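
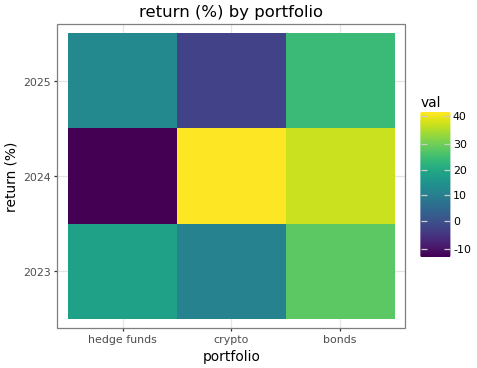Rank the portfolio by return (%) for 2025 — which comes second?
hedge funds

Top 3 for 2025: bonds ≈ 25, hedge funds ≈ 15, crypto ≈ 0.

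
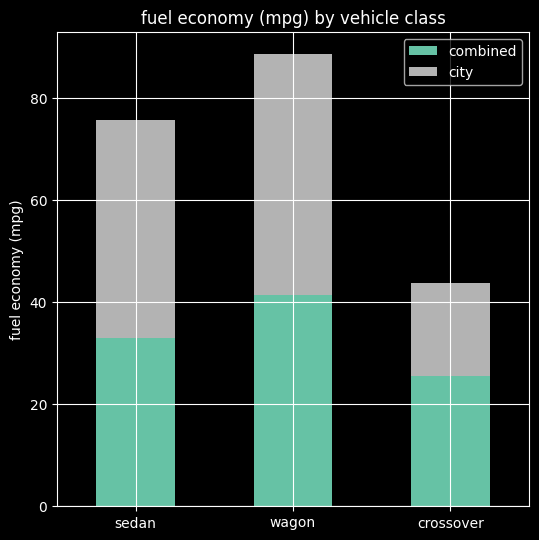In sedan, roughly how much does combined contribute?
combined top ≈ 30, bottom ≈ 0; segment ≈ 30.

≈ 30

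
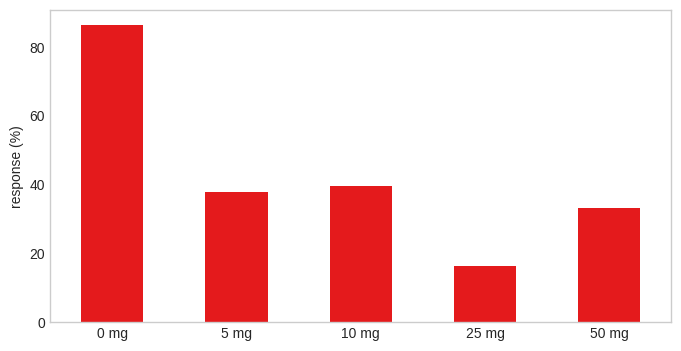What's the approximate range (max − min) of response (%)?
≈ 70

Max 0 mg ≈ 90, min 25 mg ≈ 20; range ≈ 70.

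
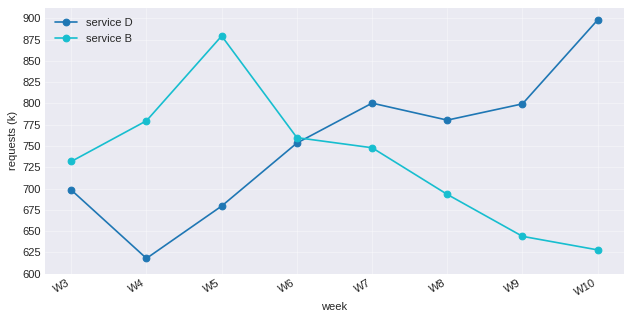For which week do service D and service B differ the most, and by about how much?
W10, ≈ 275 k

W10: service D ≈ 900, service B ≈ 625 → gap ≈ 275. Next-largest (W5) is only ≈ 200.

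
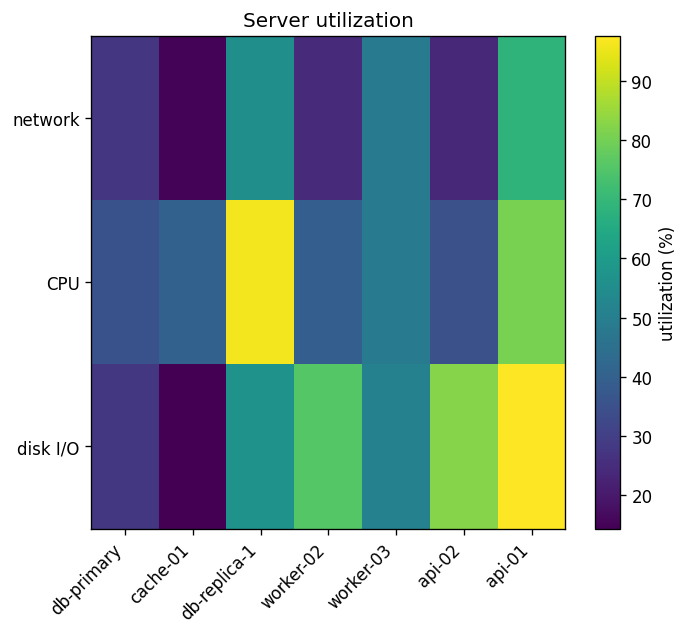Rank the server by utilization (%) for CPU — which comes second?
Top 3 for CPU: db-replica-1 ≈ 100, api-01 ≈ 80, worker-03 ≈ 50.

api-01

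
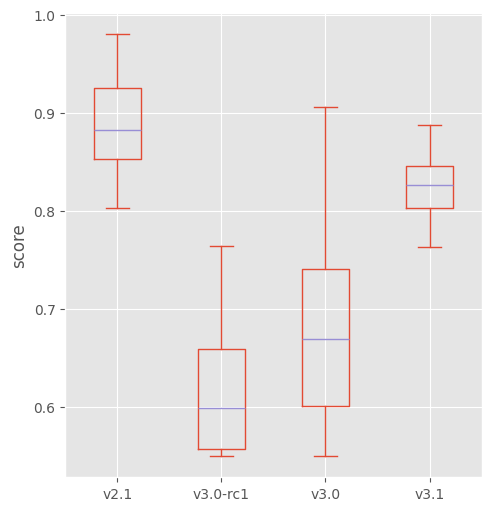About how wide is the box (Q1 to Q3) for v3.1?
≈ 0.05

Q3 ≈ 0.85, Q1 ≈ 0.80; IQR ≈ 0.05.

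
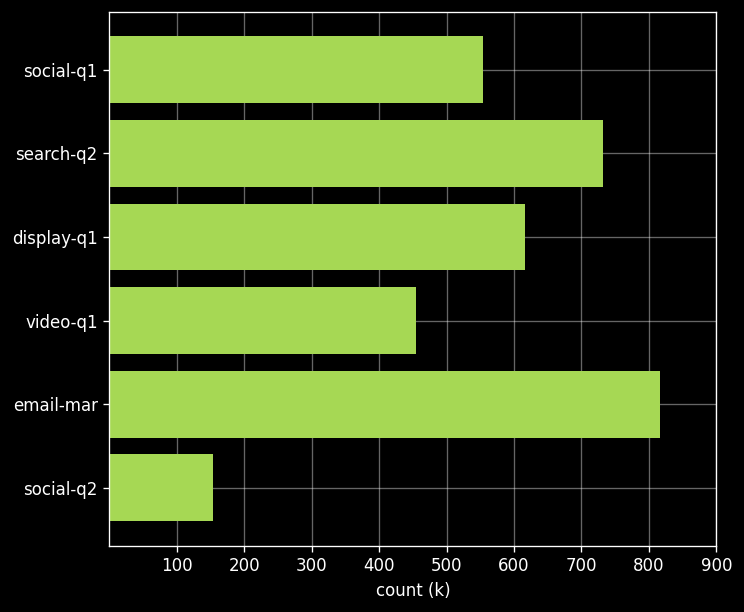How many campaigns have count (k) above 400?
5

Above 400: social-q1, search-q2, display-q1, video-q1, email-mar.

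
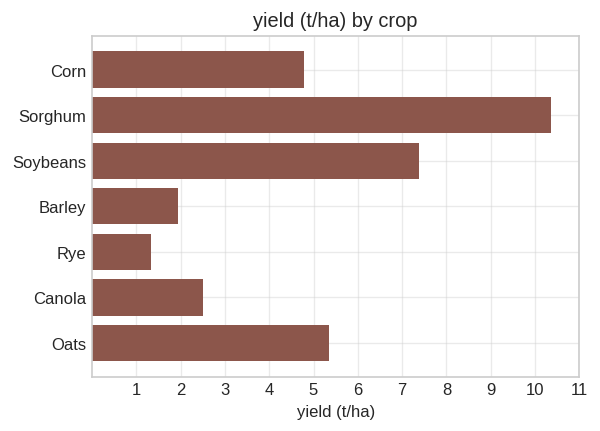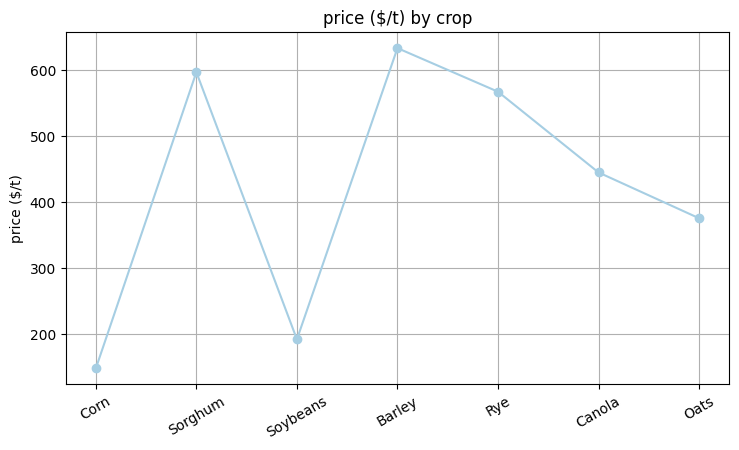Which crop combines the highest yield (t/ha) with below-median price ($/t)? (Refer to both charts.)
Soybeans

Chart 2 median price ($/t) ≈ 400; below-median crops: Corn, Soybeans, Oats. Among those, Soybeans has the highest yield (t/ha) (≈ 7).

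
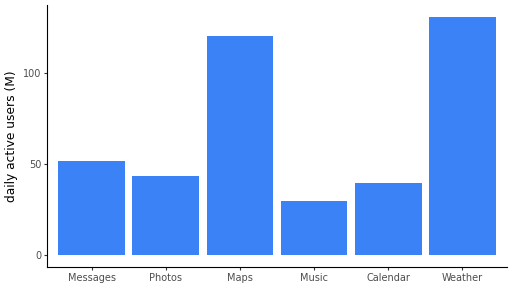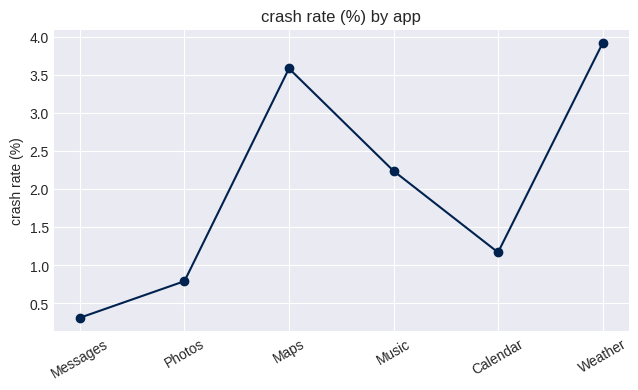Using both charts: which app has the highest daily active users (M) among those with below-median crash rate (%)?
Chart 2 median crash rate (%) ≈ 1.5; below-median apps: Messages, Photos, Calendar. Among those, Messages has the highest daily active users (M) (≈ 60).

Messages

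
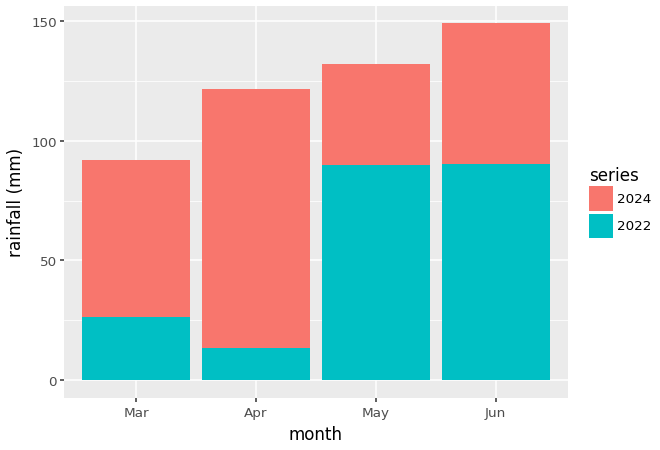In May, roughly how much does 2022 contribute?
≈ 80

2022 top ≈ 80, bottom ≈ 0; segment ≈ 80.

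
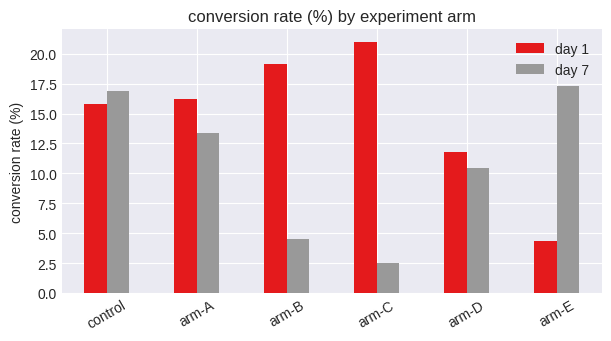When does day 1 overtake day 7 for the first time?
control: day 1 ≈ 16 vs day 7 ≈ 16 (not yet); arm-A: day 1 ≈ 16 vs day 7 ≈ 14 (first crossover).

arm-A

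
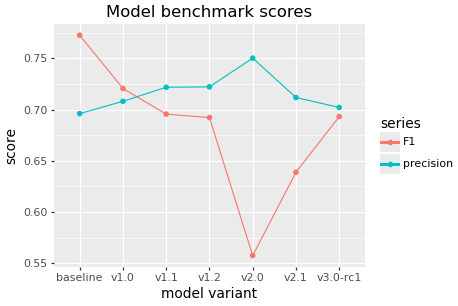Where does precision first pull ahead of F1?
v1.1

v1.0: precision ≈ 0.70 vs F1 ≈ 0.72 (not yet); v1.1: precision ≈ 0.72 vs F1 ≈ 0.70 (first crossover).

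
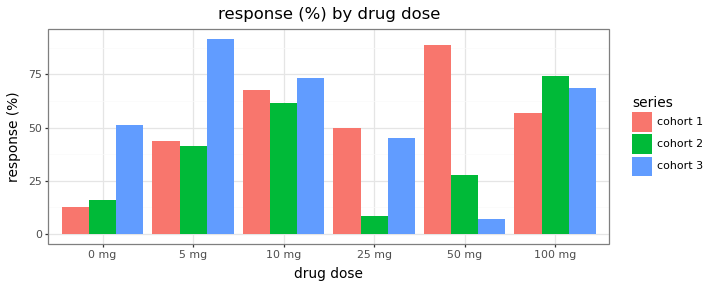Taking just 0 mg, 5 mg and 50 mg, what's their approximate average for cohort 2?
(20 + 40 + 30) / 3 ≈ 30.

≈ 30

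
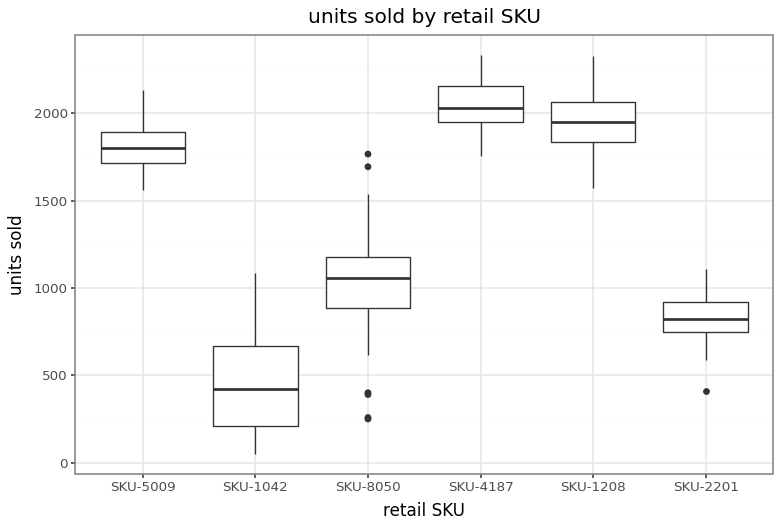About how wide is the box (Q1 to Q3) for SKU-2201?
≈ 200

Q3 ≈ 1000, Q1 ≈ 800; IQR ≈ 200.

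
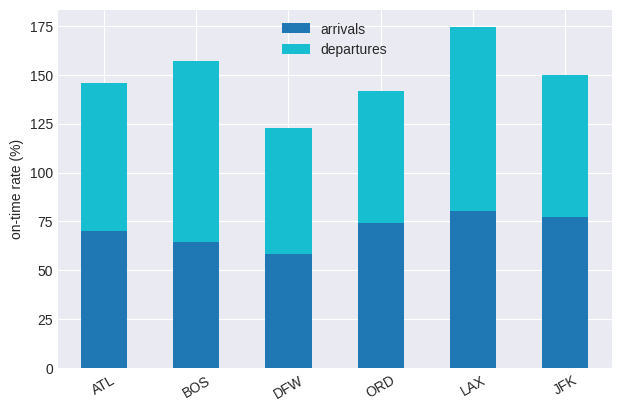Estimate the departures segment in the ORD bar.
departures top ≈ 140, bottom ≈ 80; segment ≈ 60.

≈ 60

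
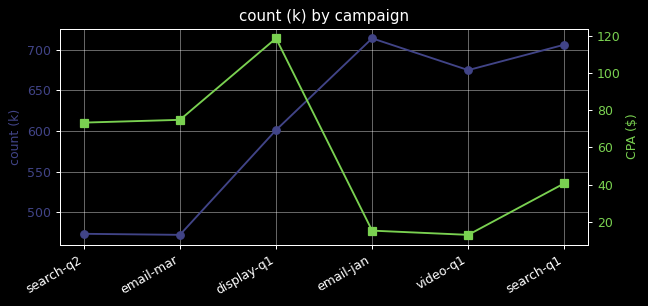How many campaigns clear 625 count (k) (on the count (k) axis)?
3

Above 625: email-jan, video-q1, search-q1.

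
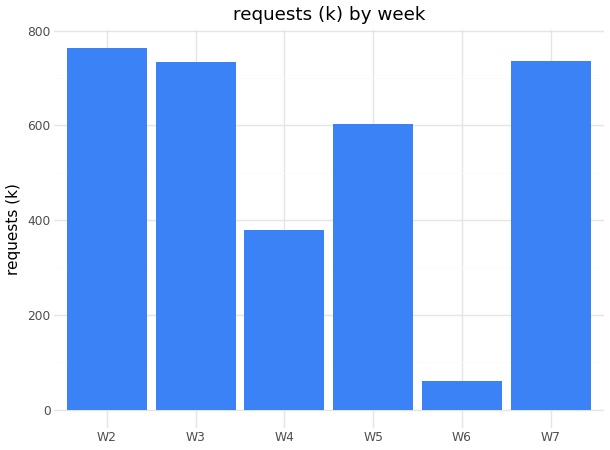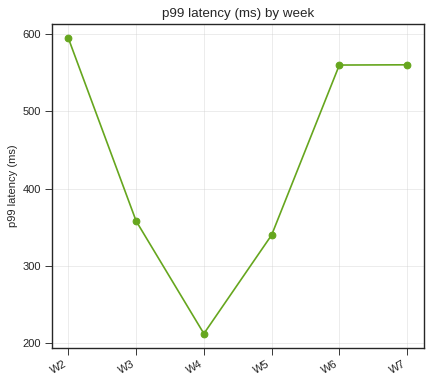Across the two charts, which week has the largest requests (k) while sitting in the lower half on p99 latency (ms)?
W3

Chart 2 median p99 latency (ms) ≈ 500; below-median weeks: W3, W4, W5. Among those, W3 has the highest requests (k) (≈ 700).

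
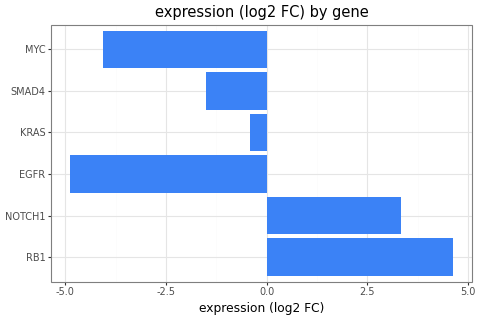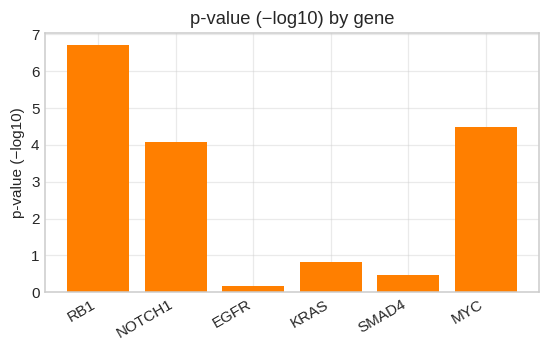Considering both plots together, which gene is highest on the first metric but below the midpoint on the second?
KRAS

Chart 2 median p-value (−log10) ≈ 2; below-median genes: EGFR, KRAS, SMAD4. Among those, KRAS has the highest expression (log2 FC) (≈ -0.5).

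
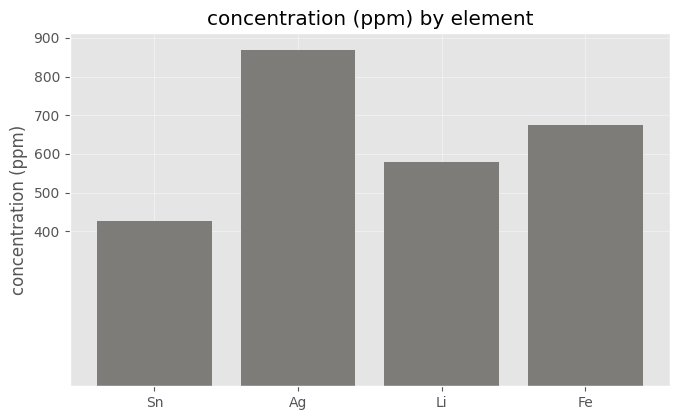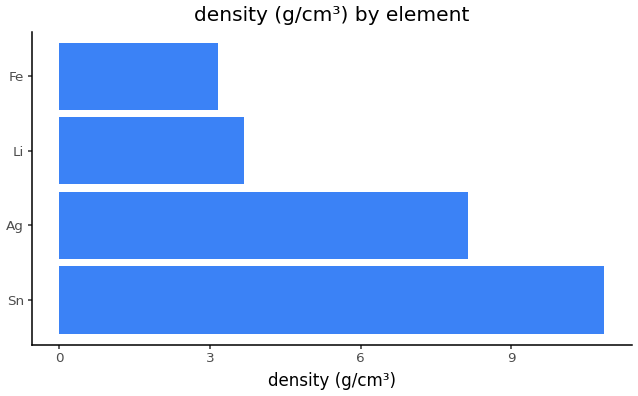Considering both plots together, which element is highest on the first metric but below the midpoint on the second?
Chart 2 median density (g/cm³) ≈ 6; below-median elements: Li, Fe. Among those, Fe has the highest concentration (ppm) (≈ 700).

Fe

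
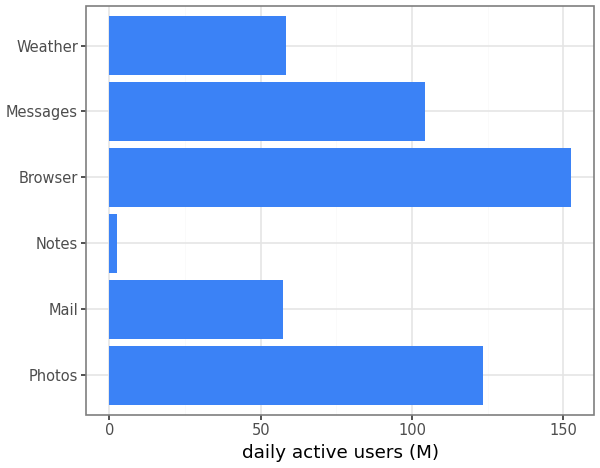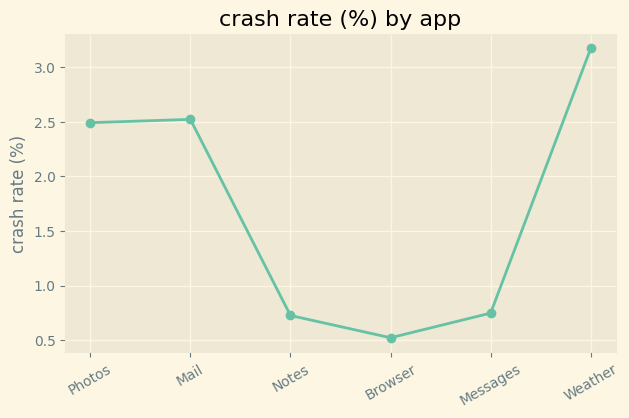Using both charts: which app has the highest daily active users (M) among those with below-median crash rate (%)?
Browser

Chart 2 median crash rate (%) ≈ 1.5; below-median apps: Notes, Browser, Messages. Among those, Browser has the highest daily active users (M) (≈ 160).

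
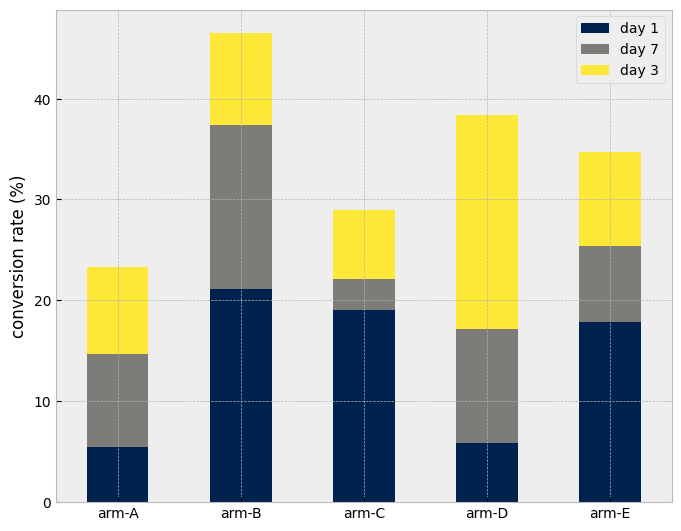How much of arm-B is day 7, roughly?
≈ 15

day 7 top ≈ 35, bottom ≈ 20; segment ≈ 15.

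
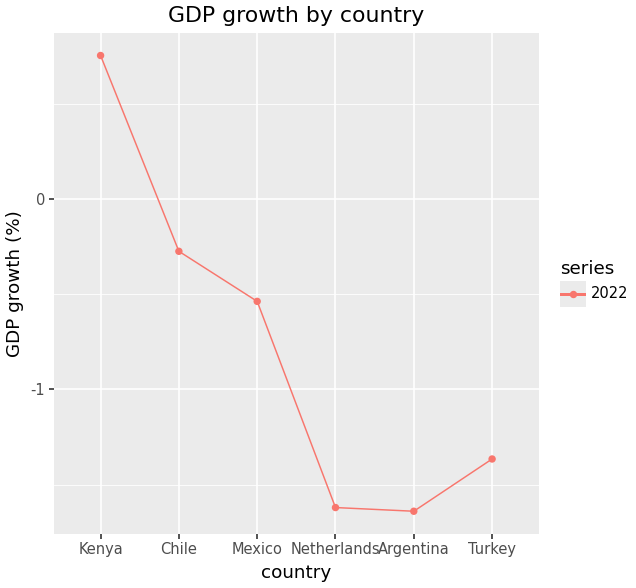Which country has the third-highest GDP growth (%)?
Top 4: Kenya ≈ 0.8, Chile ≈ -0.2, Mexico ≈ -0.6, Turkey ≈ -1.4.

Mexico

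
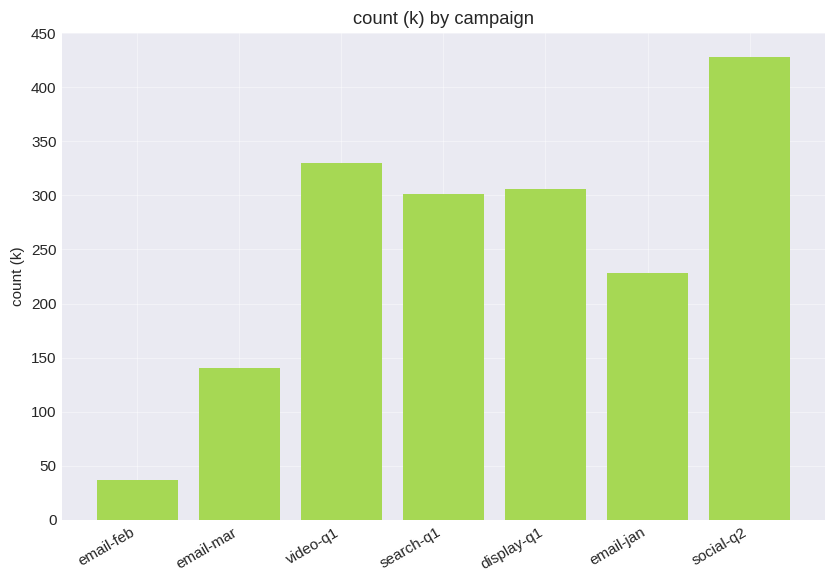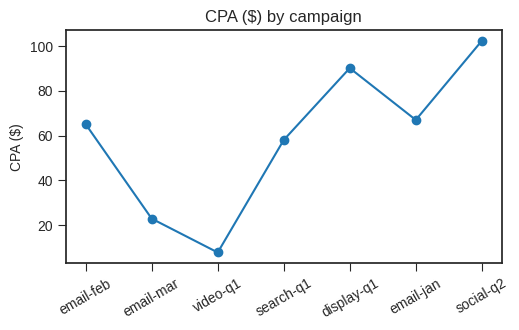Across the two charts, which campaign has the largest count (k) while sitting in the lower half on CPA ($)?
video-q1

Chart 2 median CPA ($) ≈ 70; below-median campaigns: email-mar, video-q1, search-q1. Among those, video-q1 has the highest count (k) (≈ 350).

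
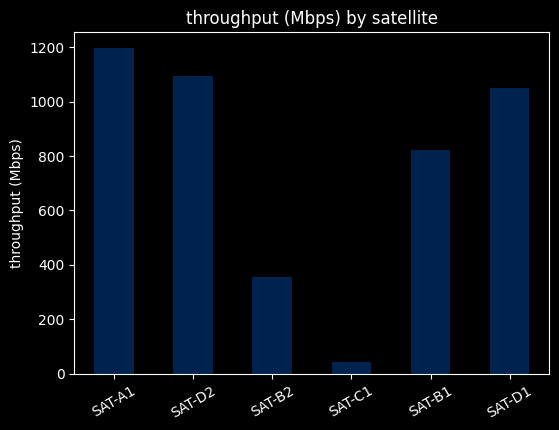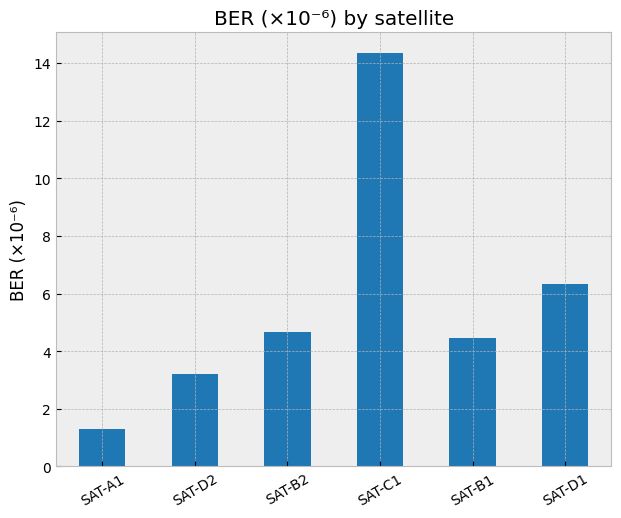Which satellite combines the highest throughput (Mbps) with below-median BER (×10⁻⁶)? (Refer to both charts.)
Chart 2 median BER (×10⁻⁶) ≈ 4; below-median satellites: SAT-A1, SAT-D2, SAT-B1. Among those, SAT-A1 has the highest throughput (Mbps) (≈ 1200).

SAT-A1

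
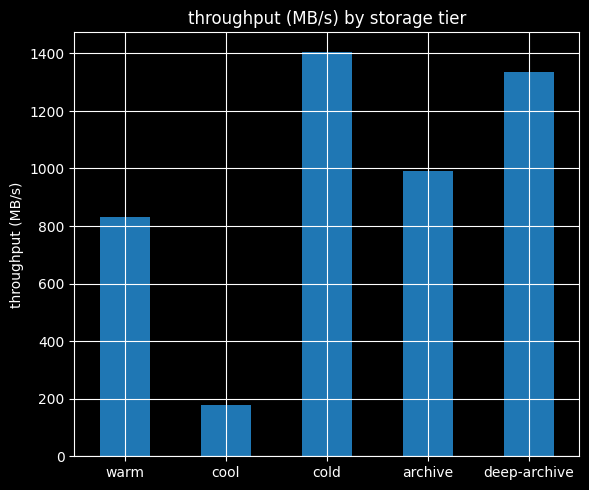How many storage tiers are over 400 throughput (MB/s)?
Above 400: warm, cold, archive, deep-archive.

4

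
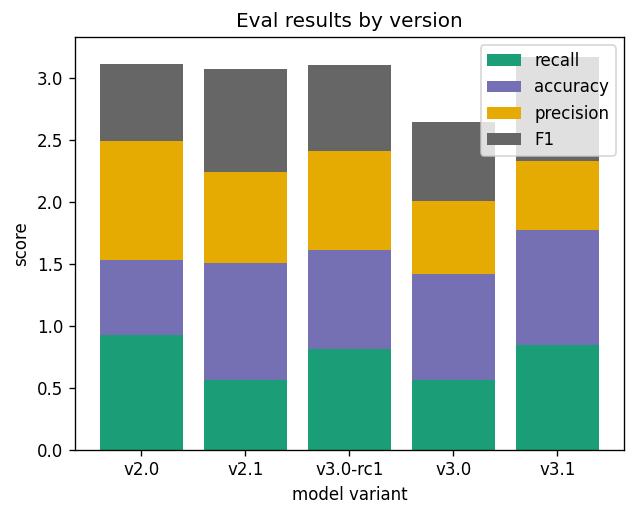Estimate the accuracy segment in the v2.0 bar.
accuracy top ≈ 1.5, bottom ≈ 1.0; segment ≈ 0.5.

≈ 0.5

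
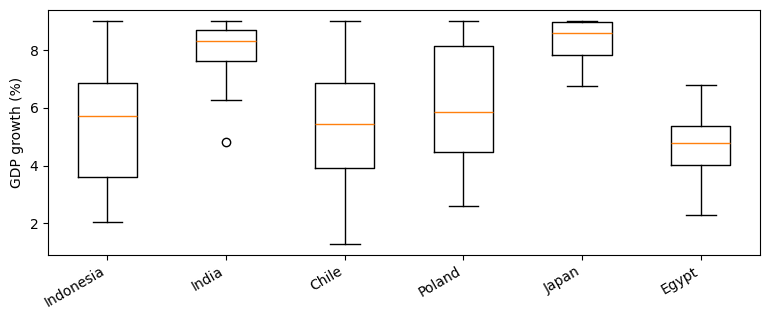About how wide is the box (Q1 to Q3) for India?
≈ 1.0

Q3 ≈ 8.5, Q1 ≈ 7.5; IQR ≈ 1.0.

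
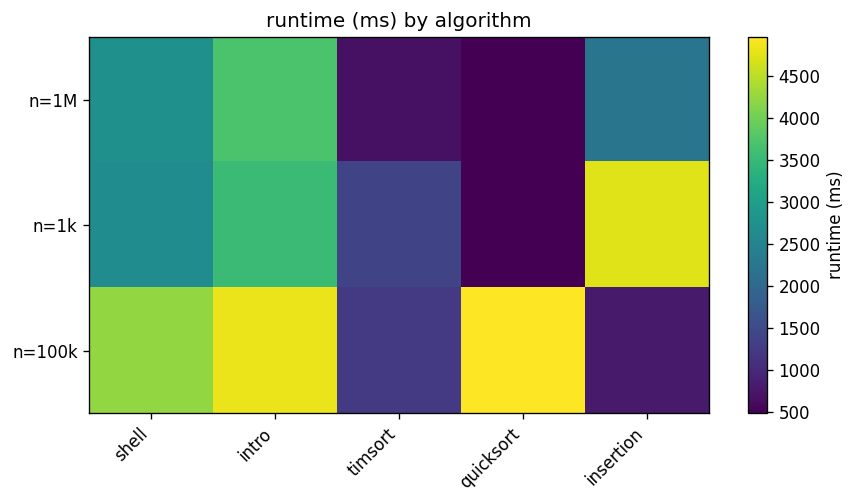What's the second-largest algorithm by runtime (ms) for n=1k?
Top 3 for n=1k: insertion ≈ 5000, intro ≈ 3500, shell ≈ 2500.

intro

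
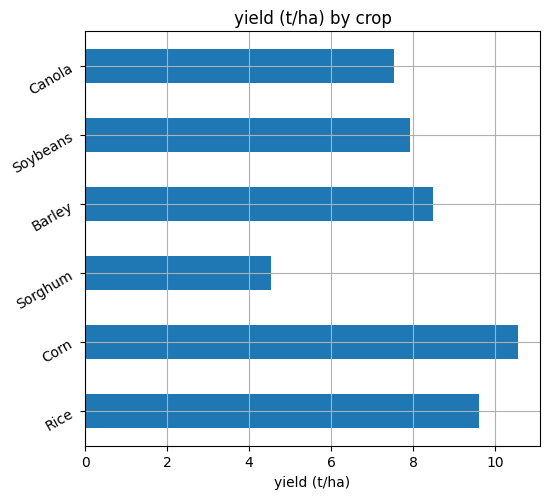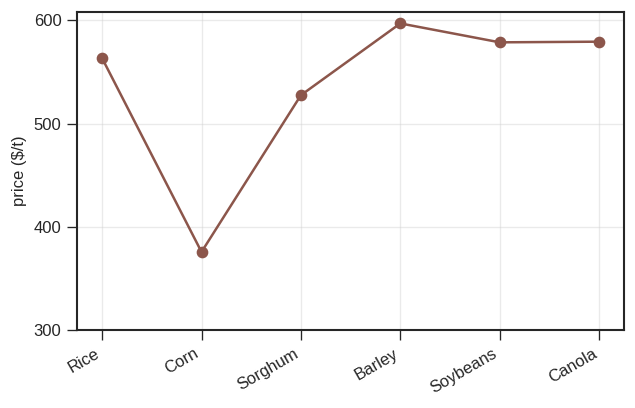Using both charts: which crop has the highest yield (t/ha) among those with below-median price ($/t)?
Chart 2 median price ($/t) ≈ 600; below-median crops: Rice, Corn, Sorghum. Among those, Corn has the highest yield (t/ha) (≈ 11).

Corn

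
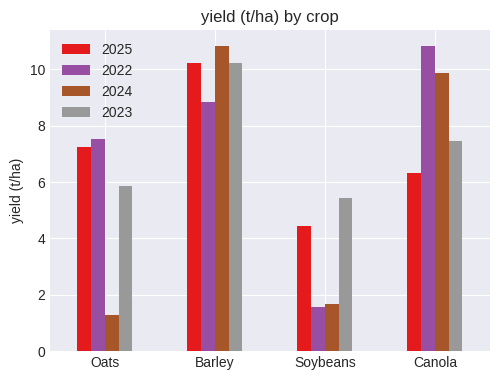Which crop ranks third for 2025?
Canola

Top 4 for 2025: Barley ≈ 10, Oats ≈ 7, Canola ≈ 6, Soybeans ≈ 4.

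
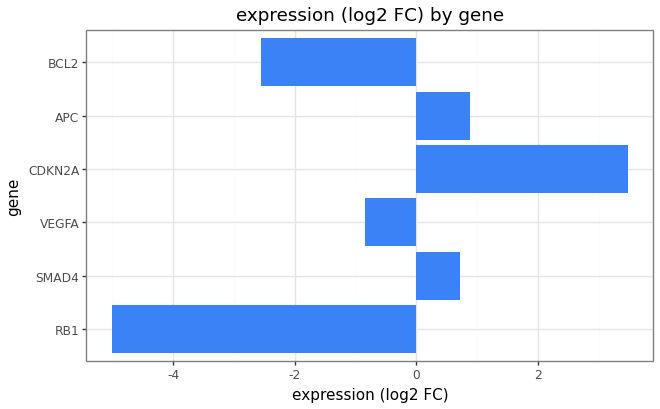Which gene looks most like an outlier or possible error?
RB1

RB1 ≈ -5; the rest sit between ≈ -3 and ≈ 3.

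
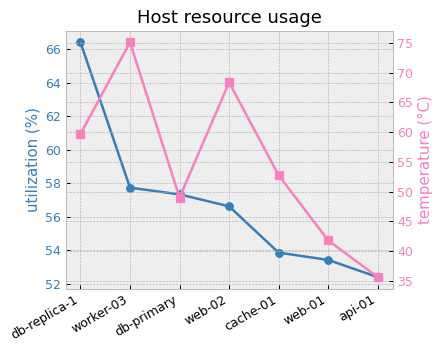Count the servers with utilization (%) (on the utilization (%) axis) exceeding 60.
1

Above 60: db-replica-1.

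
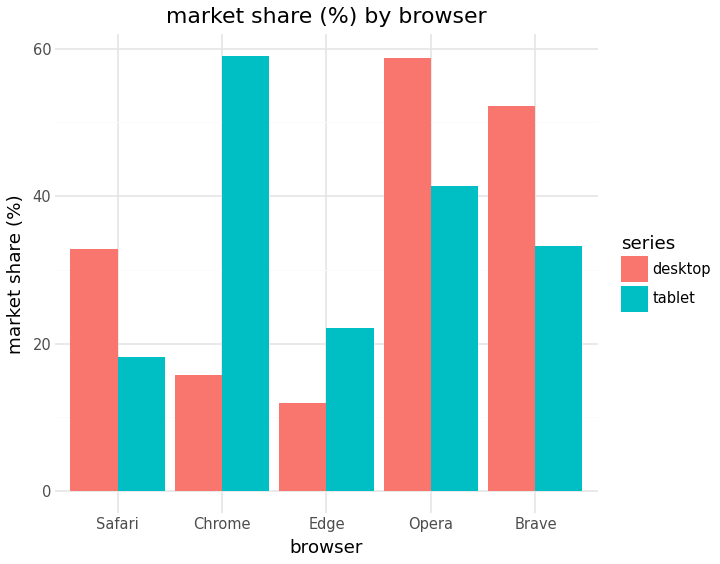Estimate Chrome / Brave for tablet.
≈ 1.71×

Chrome ≈ 60, Brave ≈ 35; 60/35 ≈ 1.71.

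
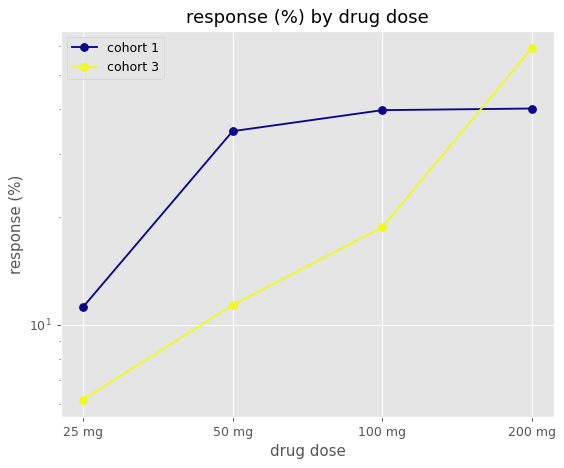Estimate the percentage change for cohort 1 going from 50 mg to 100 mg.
50 mg ≈ 35, 100 mg ≈ 40; (40 − 35) / 35 ≈ +14.3%.

≈ +14.3%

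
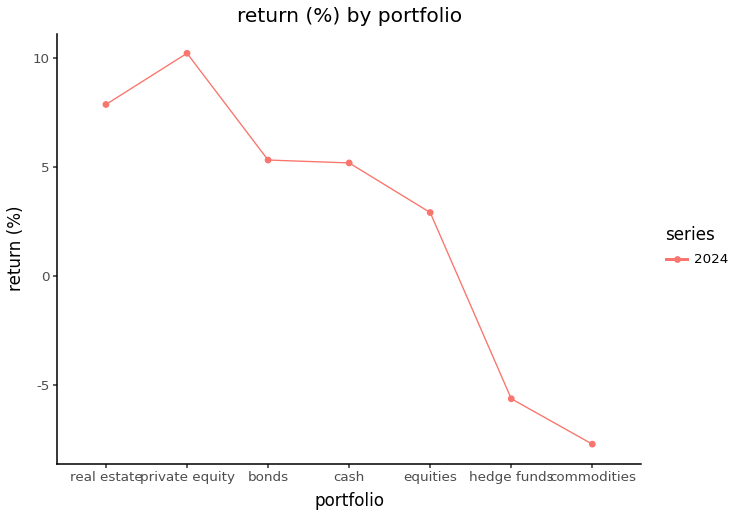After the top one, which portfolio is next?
real estate

Top 3: private equity ≈ 10, real estate ≈ 8, bonds ≈ 6.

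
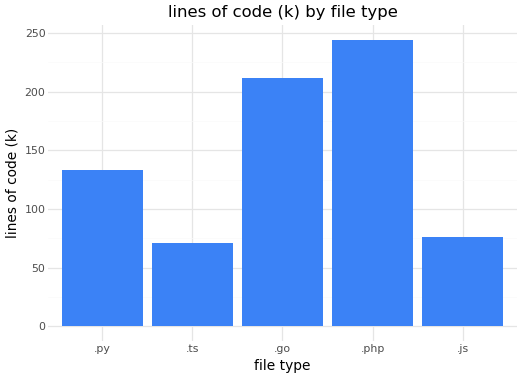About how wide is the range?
Max .php ≈ 250, min .ts ≈ 75; range ≈ 175.

≈ 175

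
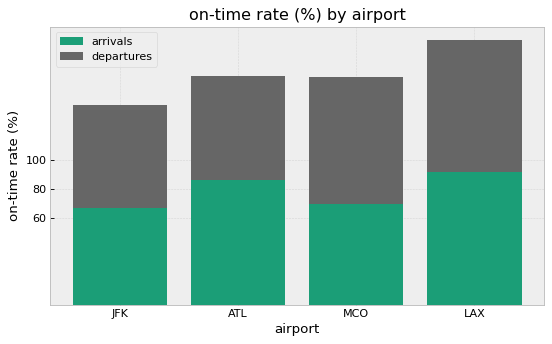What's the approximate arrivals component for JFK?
arrivals top ≈ 60, bottom ≈ 0; segment ≈ 60.

≈ 60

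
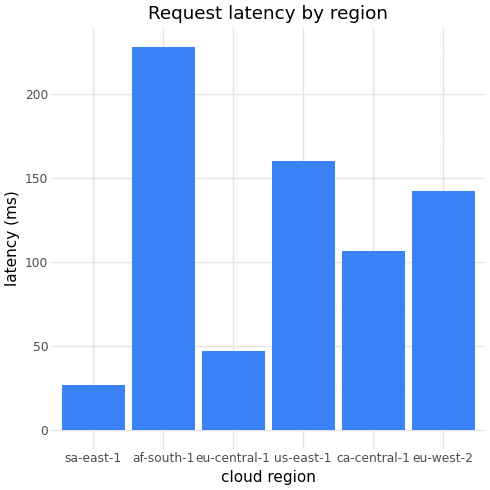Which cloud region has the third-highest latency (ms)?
Top 4: af-south-1 ≈ 220, us-east-1 ≈ 160, eu-west-2 ≈ 140, ca-central-1 ≈ 100.

eu-west-2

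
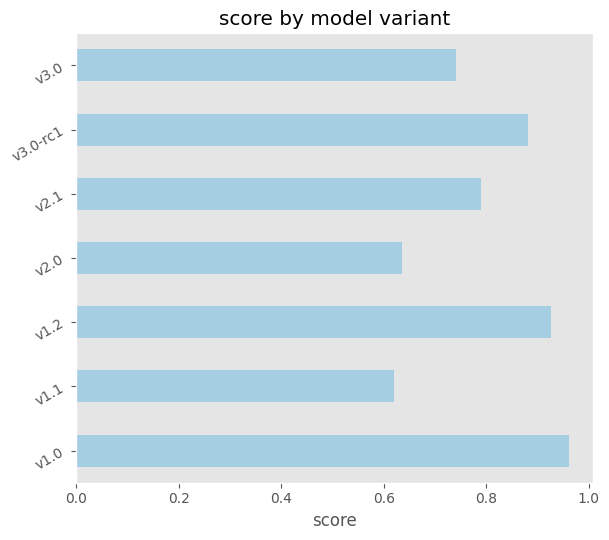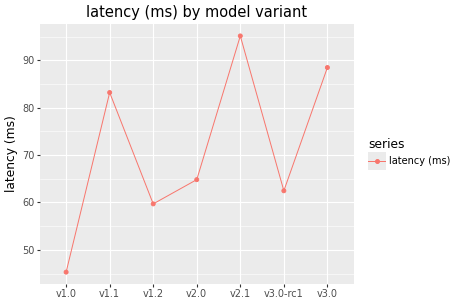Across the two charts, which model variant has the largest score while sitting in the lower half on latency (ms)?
Chart 2 median latency (ms) ≈ 60; below-median model variants: v1.0, v1.2, v3.0-rc1. Among those, v1.0 has the highest score (≈ 1).

v1.0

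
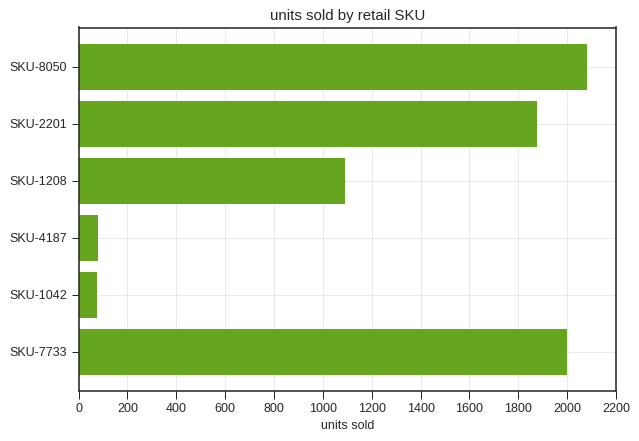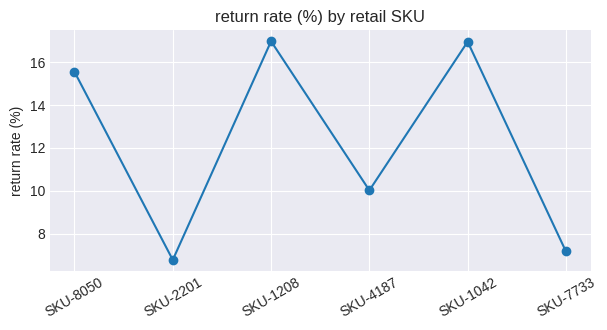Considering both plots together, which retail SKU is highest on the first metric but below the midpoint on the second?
Chart 2 median return rate (%) ≈ 12; below-median retail SKUs: SKU-2201, SKU-4187, SKU-7733. Among those, SKU-7733 has the highest units sold (≈ 2000).

SKU-7733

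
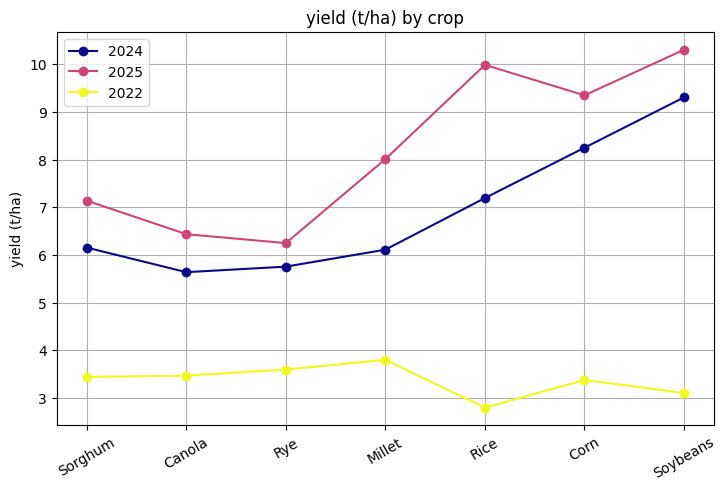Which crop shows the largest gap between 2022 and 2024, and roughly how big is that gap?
Soybeans: 2022 ≈ 3, 2024 ≈ 9 → gap ≈ 6. Next-largest (Corn) is only ≈ 5.

Soybeans, ≈ 6 t/ha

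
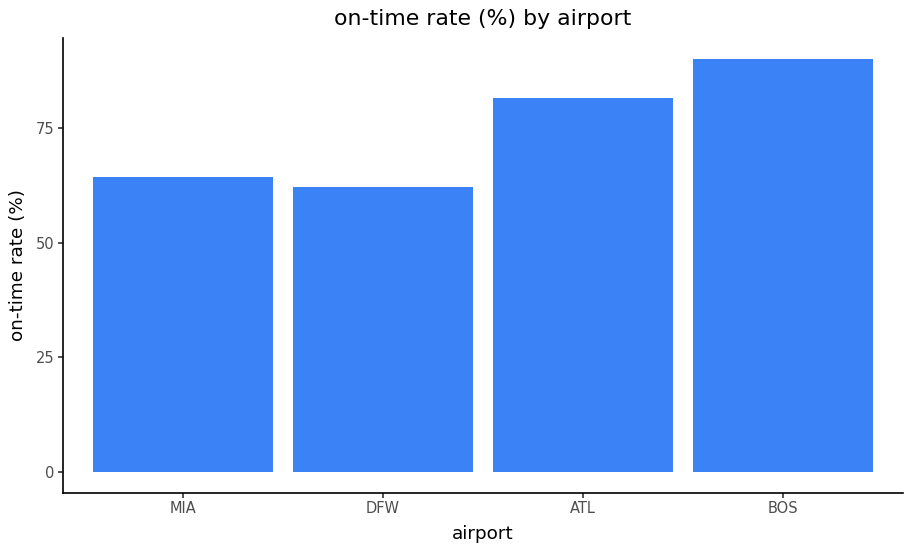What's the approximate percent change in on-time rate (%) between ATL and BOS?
ATL ≈ 80, BOS ≈ 90; (90 − 80) / 80 ≈ +12.5%.

≈ +12.5%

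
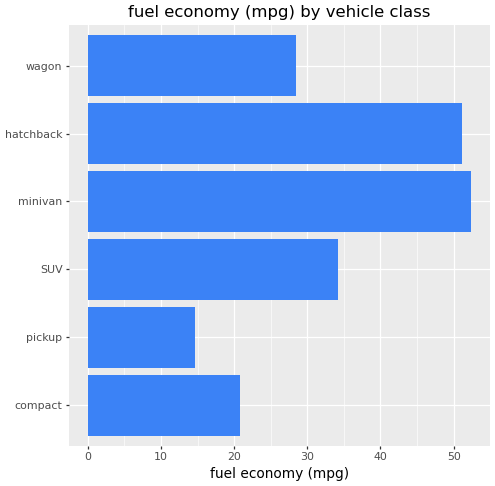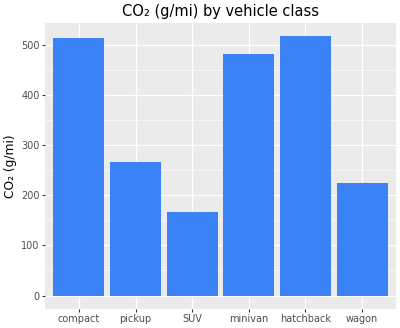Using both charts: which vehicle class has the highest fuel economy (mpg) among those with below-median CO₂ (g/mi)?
Chart 2 median CO₂ (g/mi) ≈ 350; below-median vehicle classes: pickup, SUV, wagon. Among those, SUV has the highest fuel economy (mpg) (≈ 35).

SUV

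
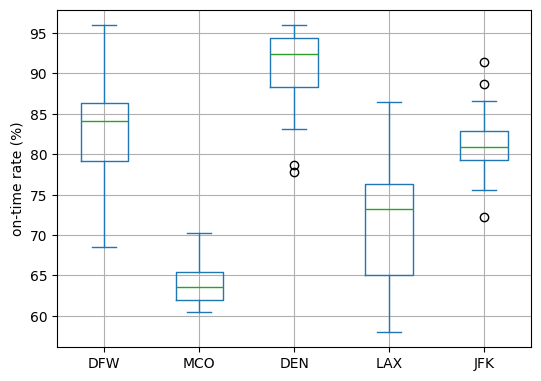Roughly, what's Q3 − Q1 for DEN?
Q3 ≈ 95, Q1 ≈ 90; IQR ≈ 5.

≈ 5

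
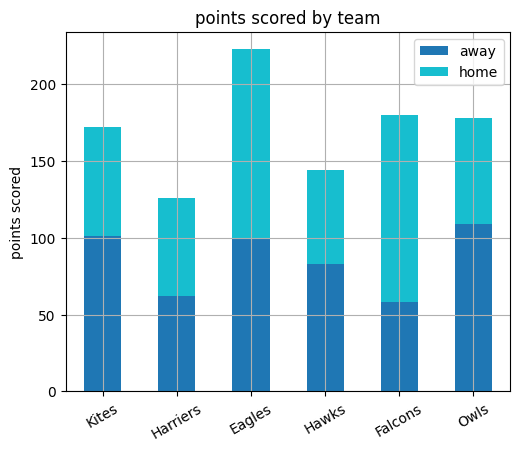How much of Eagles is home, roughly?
home top ≈ 220, bottom ≈ 100; segment ≈ 120.

≈ 120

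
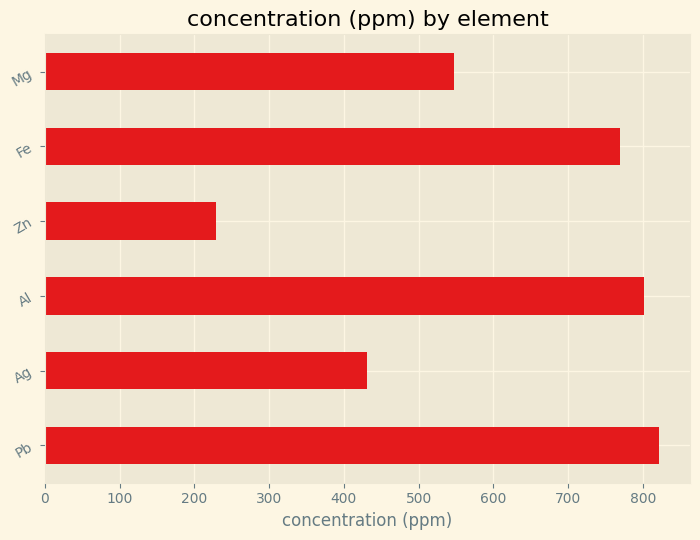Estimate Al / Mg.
Al ≈ 800, Mg ≈ 500; 800/500 ≈ 1.6.

≈ 1.6×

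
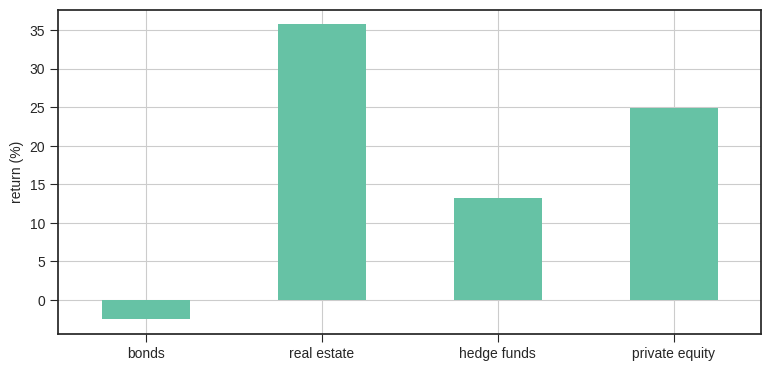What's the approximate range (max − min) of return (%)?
≈ 35

Max real estate ≈ 35, min bonds ≈ 0; range ≈ 35.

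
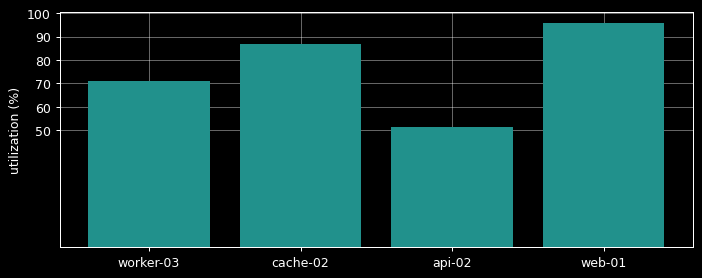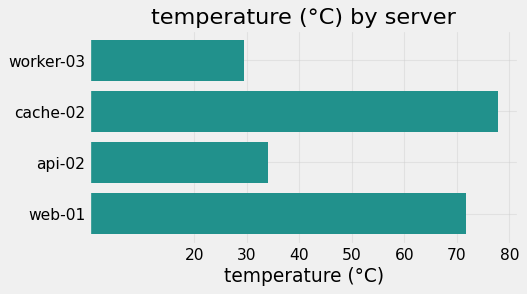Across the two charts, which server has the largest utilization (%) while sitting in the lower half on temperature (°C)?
worker-03

Chart 2 median temperature (°C) ≈ 50; below-median servers: worker-03, api-02. Among those, worker-03 has the highest utilization (%) (≈ 70).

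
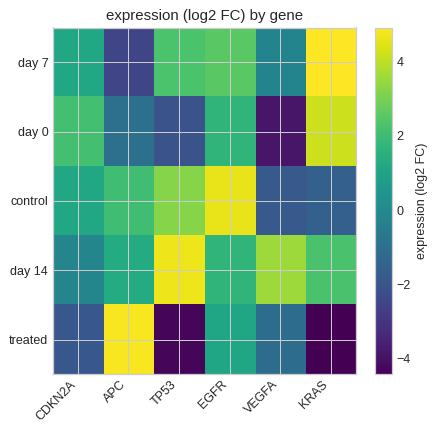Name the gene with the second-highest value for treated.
EGFR

Top 3 for treated: APC ≈ 5, EGFR ≈ 1, VEGFA ≈ -1.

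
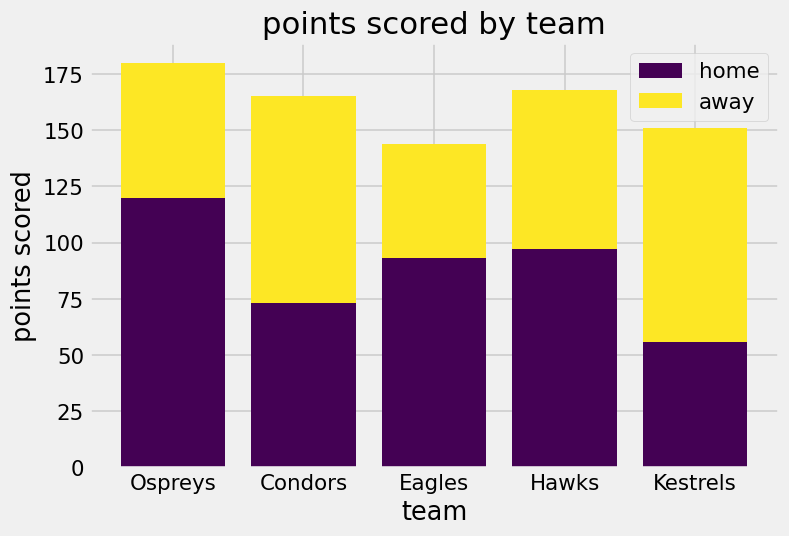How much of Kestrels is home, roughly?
≈ 60

home top ≈ 60, bottom ≈ 0; segment ≈ 60.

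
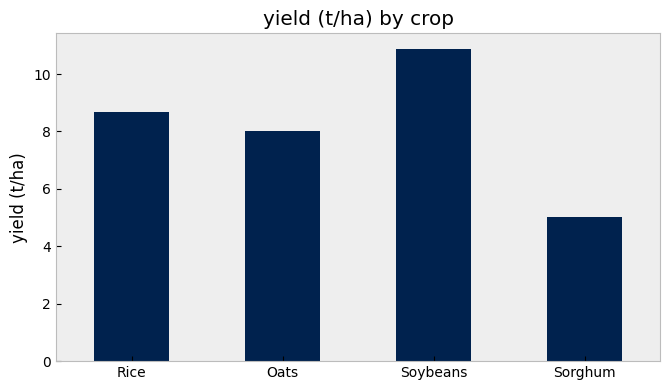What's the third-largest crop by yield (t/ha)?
Top 4: Soybeans ≈ 11, Rice ≈ 9, Oats ≈ 8, Sorghum ≈ 5.

Oats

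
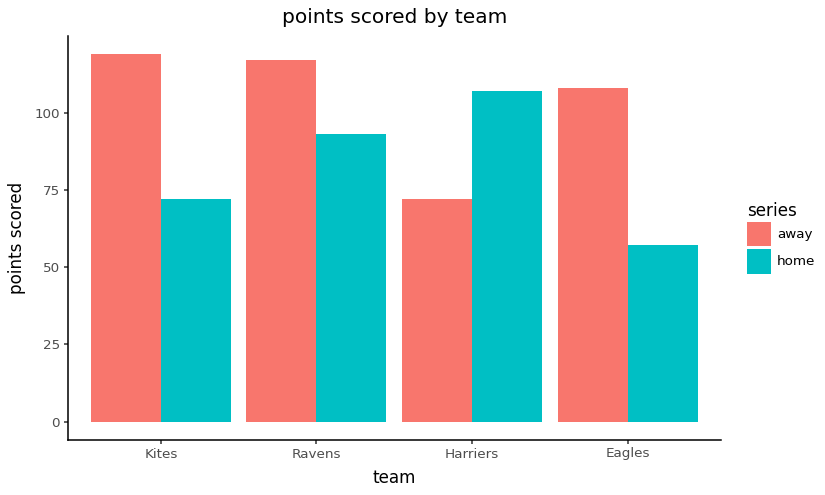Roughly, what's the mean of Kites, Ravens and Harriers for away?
≈ 103

(120 + 120 + 70) / 3 ≈ 103.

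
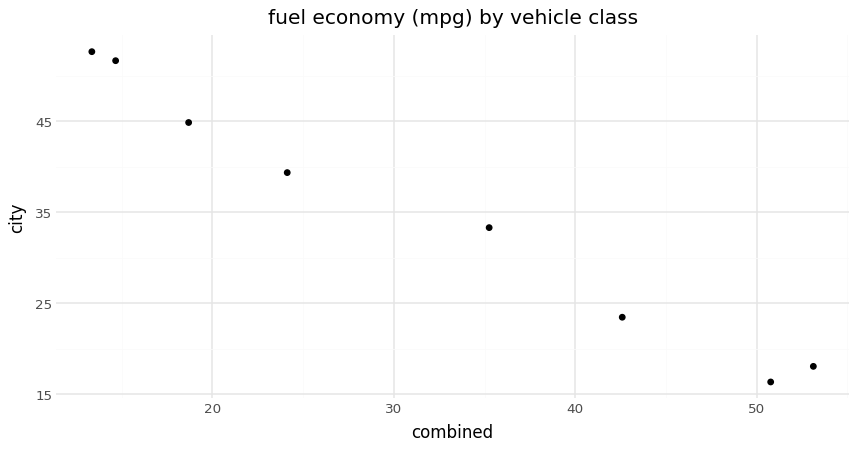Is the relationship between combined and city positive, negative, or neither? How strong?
Points are negatively correlated; strong (|r| ≈ 1.0).

negative, strong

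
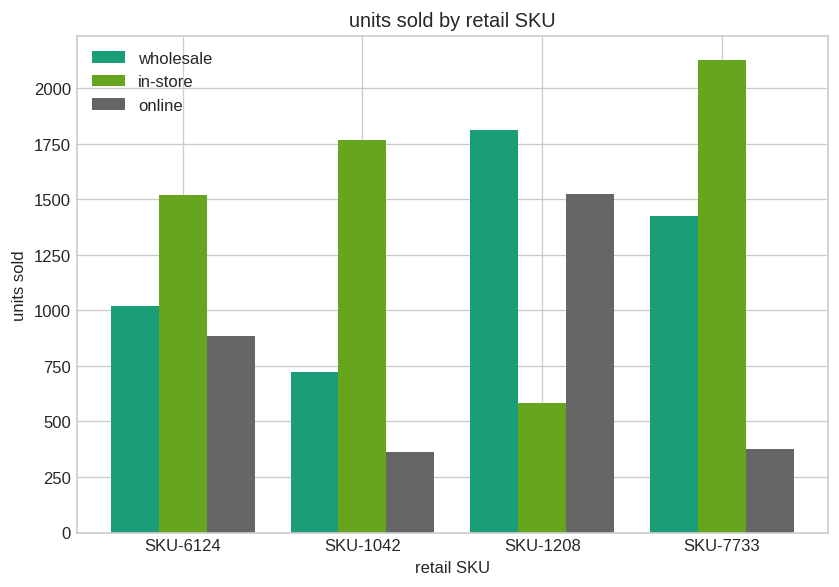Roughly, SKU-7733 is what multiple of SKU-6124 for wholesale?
≈ 1.4×

SKU-7733 ≈ 1400, SKU-6124 ≈ 1000; 1400/1000 ≈ 1.4.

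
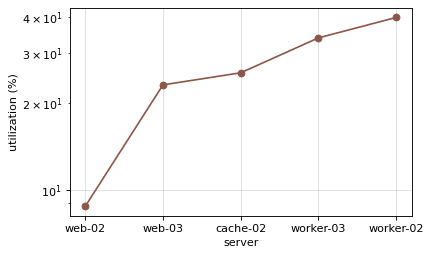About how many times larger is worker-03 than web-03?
≈ 1.4×

worker-03 ≈ 35, web-03 ≈ 25; 35/25 ≈ 1.4.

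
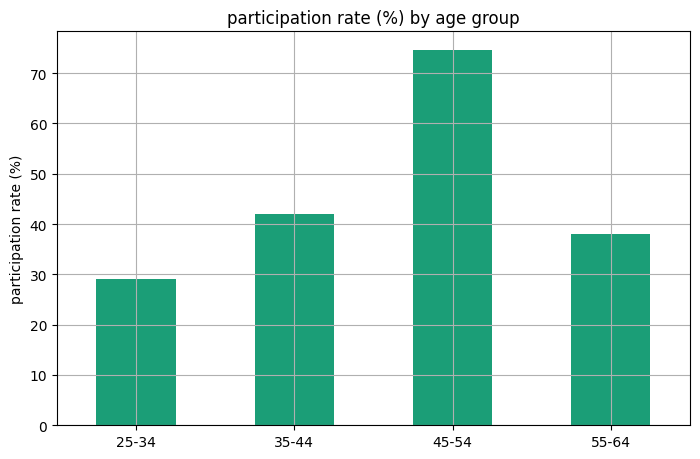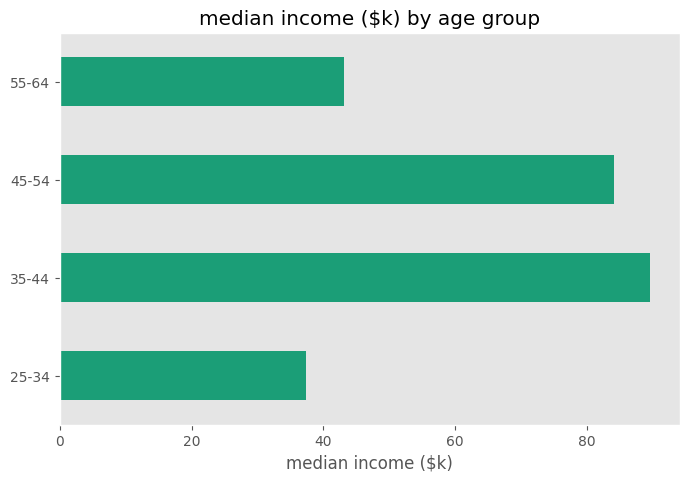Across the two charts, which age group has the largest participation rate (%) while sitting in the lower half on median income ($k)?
55-64

Chart 2 median median income ($k) ≈ 60; below-median age groups: 25-34, 55-64. Among those, 55-64 has the highest participation rate (%) (≈ 40).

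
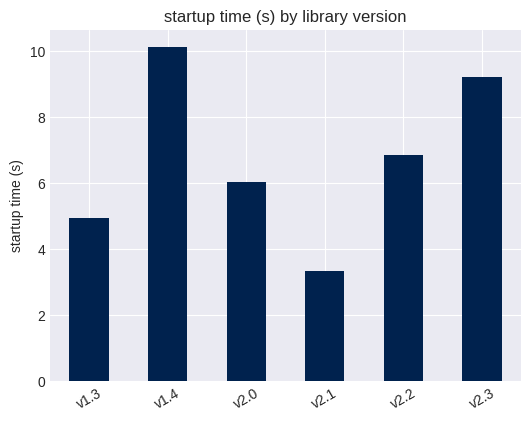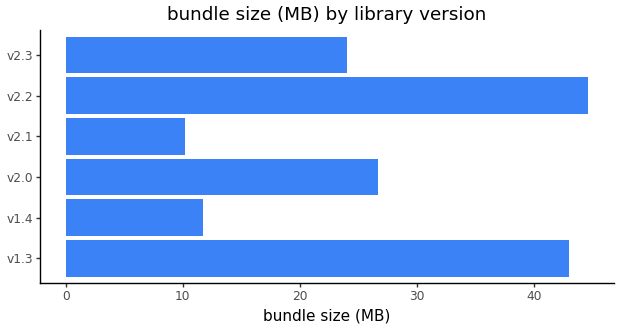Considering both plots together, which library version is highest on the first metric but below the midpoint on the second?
Chart 2 median bundle size (MB) ≈ 25; below-median library versions: v1.4, v2.1, v2.3. Among those, v1.4 has the highest startup time (s) (≈ 10).

v1.4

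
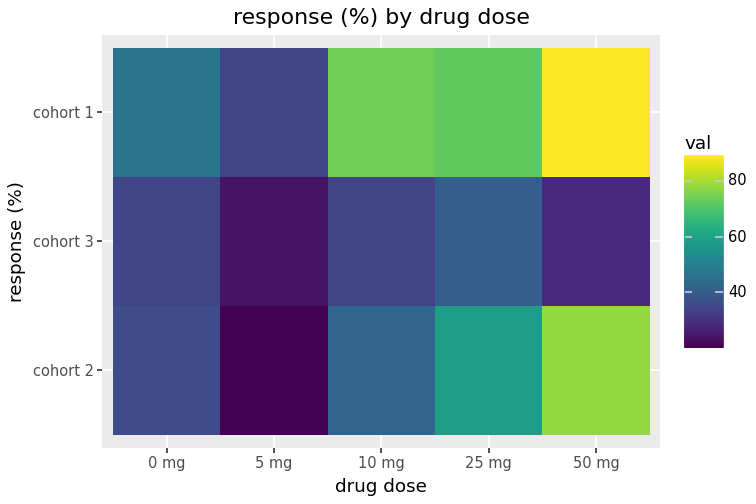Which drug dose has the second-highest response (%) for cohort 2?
25 mg

Top 3 for cohort 2: 50 mg ≈ 80, 25 mg ≈ 60, 10 mg ≈ 40.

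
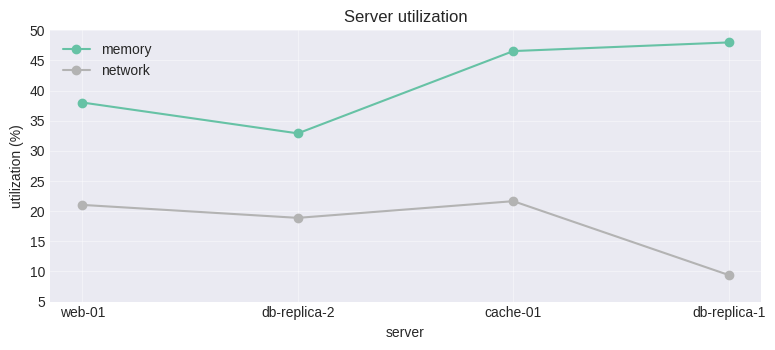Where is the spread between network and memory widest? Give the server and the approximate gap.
db-replica-1, ≈ 40 %

db-replica-1: network ≈ 10, memory ≈ 50 → gap ≈ 40. Next-largest (cache-01) is only ≈ 25.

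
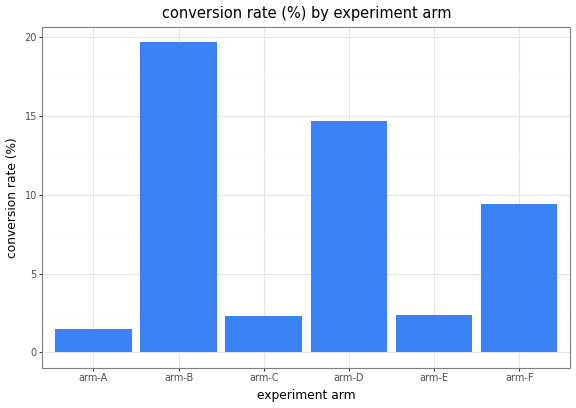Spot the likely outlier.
arm-B ≈ 20; the rest sit between ≈ 2 and ≈ 14.

arm-B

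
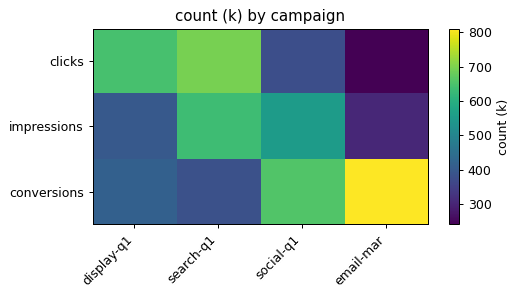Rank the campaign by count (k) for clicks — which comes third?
Top 4 for clicks: search-q1 ≈ 700, display-q1 ≈ 650, social-q1 ≈ 400, email-mar ≈ 250.

social-q1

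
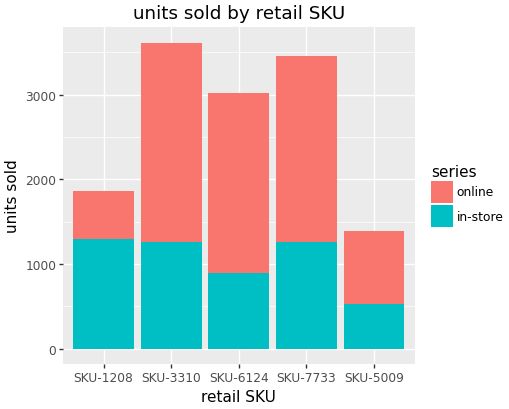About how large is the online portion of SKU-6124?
≈ 2000

online top ≈ 3000, bottom ≈ 1000; segment ≈ 2000.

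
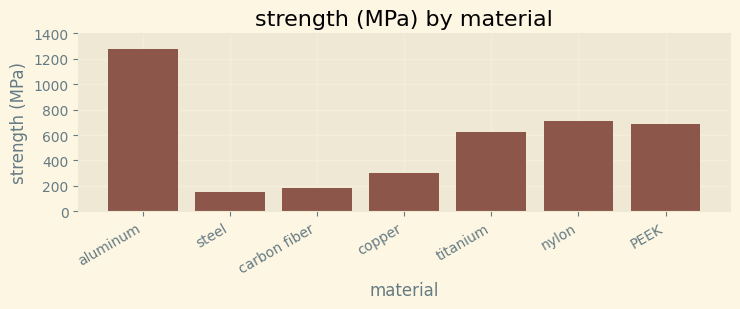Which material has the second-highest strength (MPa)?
Top 3: aluminum ≈ 1200, nylon ≈ 800, PEEK ≈ 600.

nylon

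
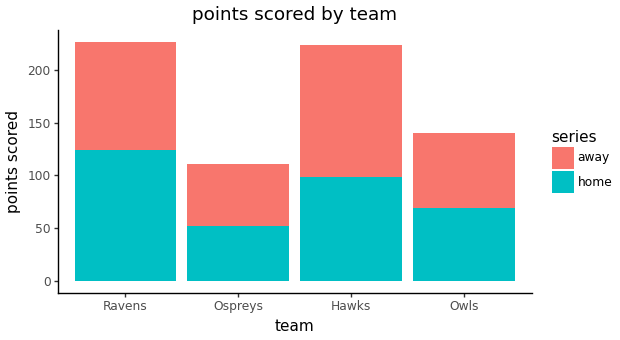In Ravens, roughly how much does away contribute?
≈ 100

away top ≈ 220, bottom ≈ 120; segment ≈ 100.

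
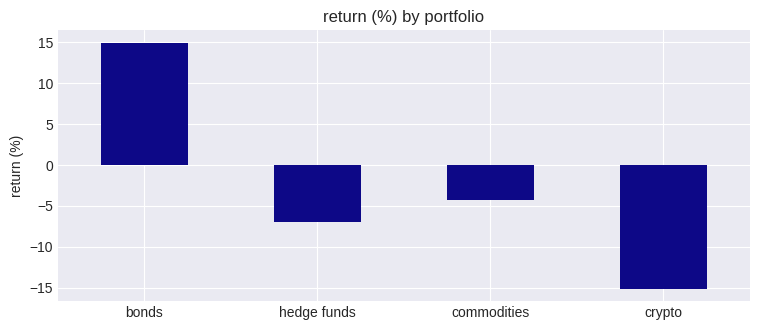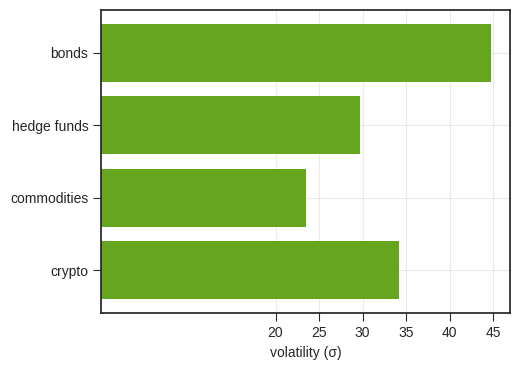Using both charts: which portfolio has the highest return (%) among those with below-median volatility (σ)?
Chart 2 median volatility (σ) ≈ 30; below-median portfolios: hedge funds, commodities. Among those, commodities has the highest return (%) (≈ -4).

commodities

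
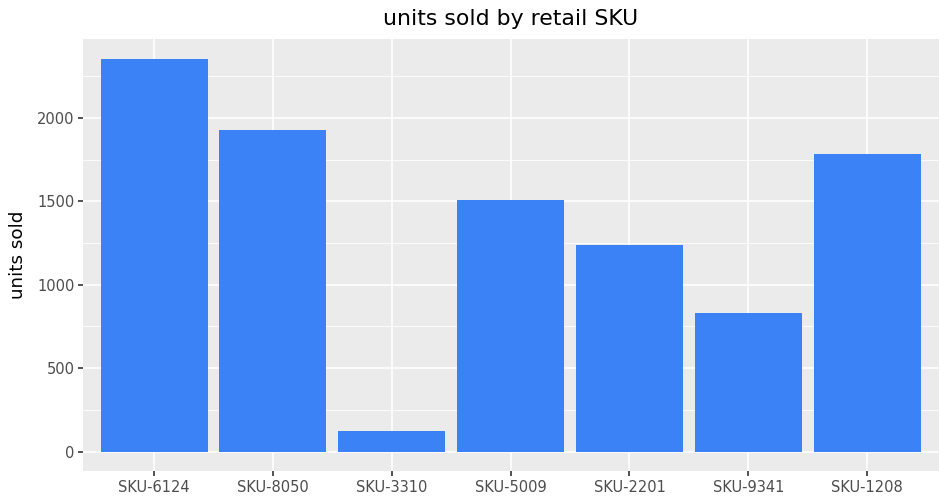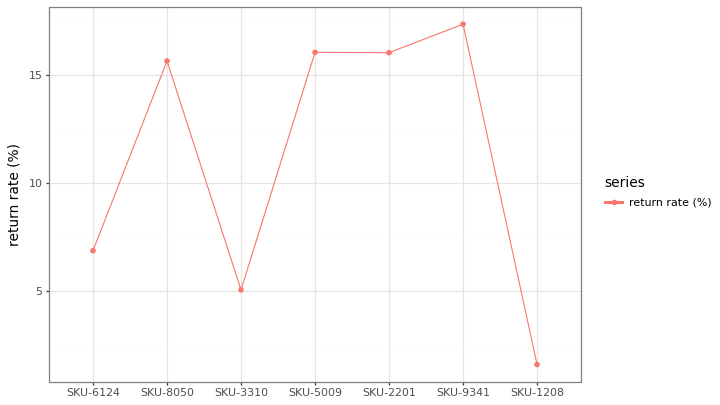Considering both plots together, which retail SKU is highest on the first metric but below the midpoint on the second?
Chart 2 median return rate (%) ≈ 16; below-median retail SKUs: SKU-6124, SKU-3310, SKU-1208. Among those, SKU-6124 has the highest units sold (≈ 2500).

SKU-6124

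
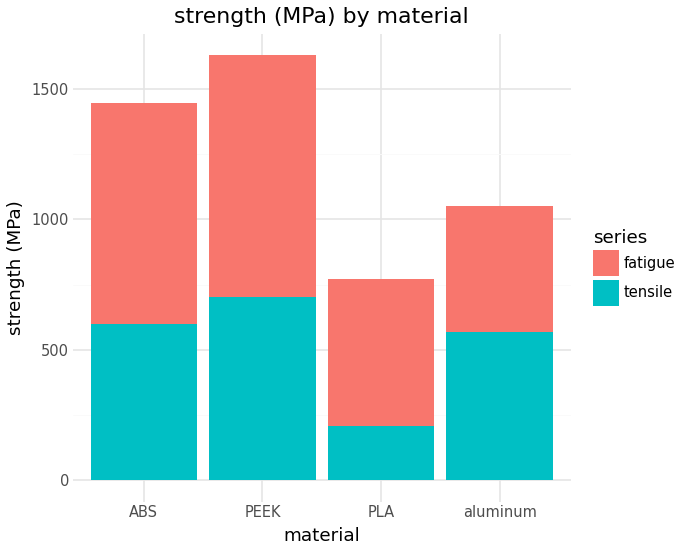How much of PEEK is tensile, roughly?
≈ 800

tensile top ≈ 800, bottom ≈ 0; segment ≈ 800.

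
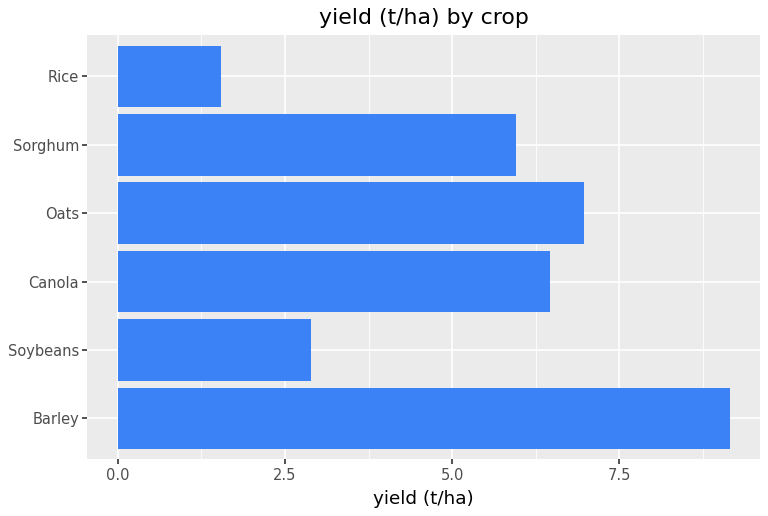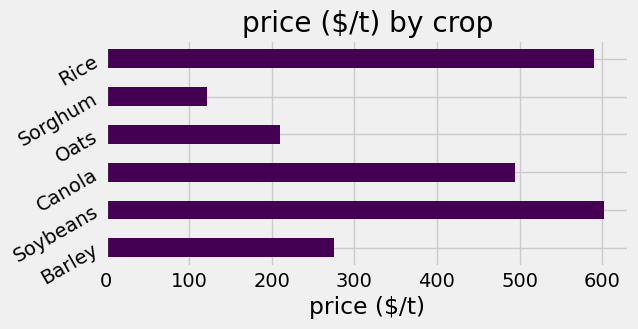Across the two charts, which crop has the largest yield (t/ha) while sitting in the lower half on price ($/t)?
Chart 2 median price ($/t) ≈ 400; below-median crops: Barley, Oats, Sorghum. Among those, Barley has the highest yield (t/ha) (≈ 9).

Barley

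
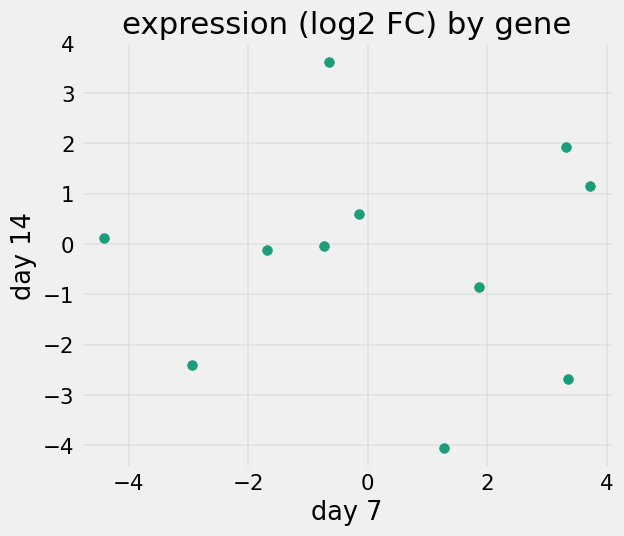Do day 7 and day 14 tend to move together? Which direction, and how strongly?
Points are roughly uncorrelated; weak (|r| ≈ 0.0).

no clear correlation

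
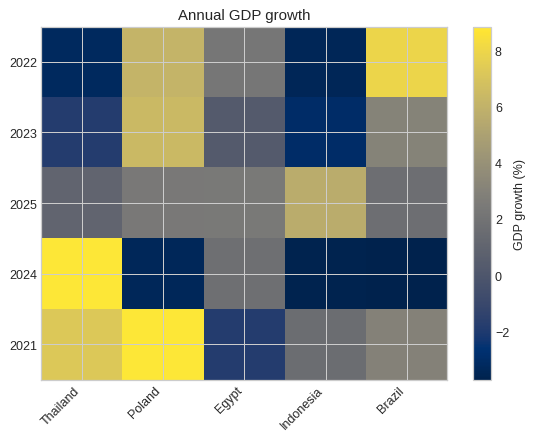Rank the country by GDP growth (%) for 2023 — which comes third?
Egypt

Top 4 for 2023: Poland ≈ 6, Brazil ≈ 4, Egypt ≈ 0, Thailand ≈ -2.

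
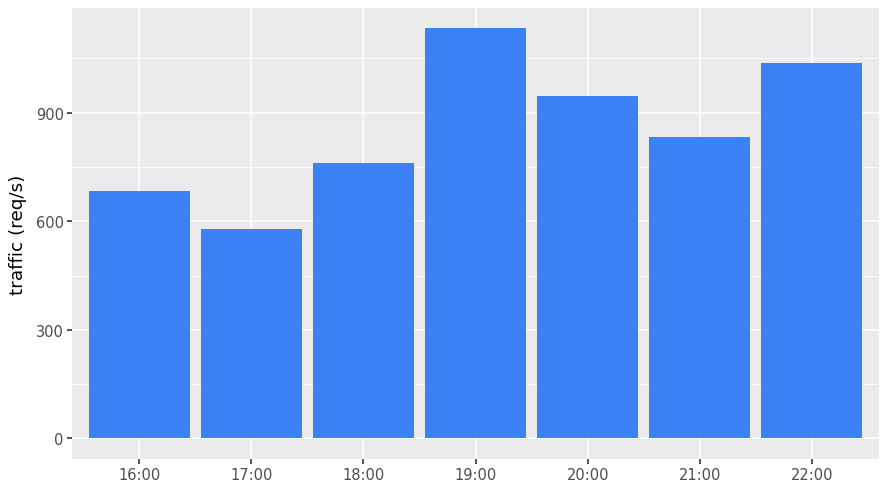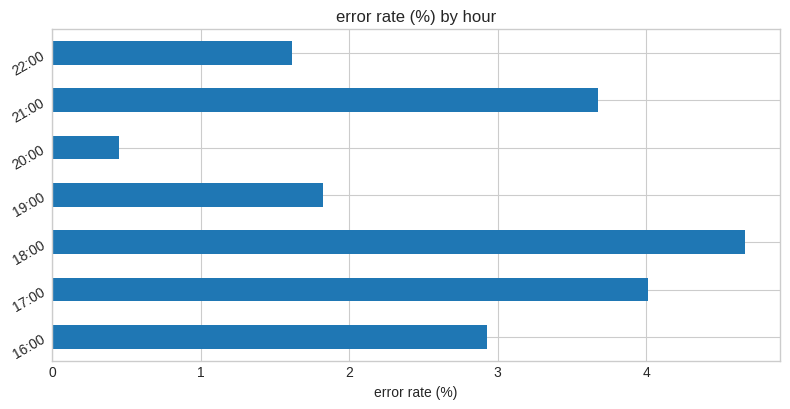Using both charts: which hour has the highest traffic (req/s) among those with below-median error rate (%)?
19:00

Chart 2 median error rate (%) ≈ 3; below-median hours: 19:00, 20:00, 22:00. Among those, 19:00 has the highest traffic (req/s) (≈ 1200).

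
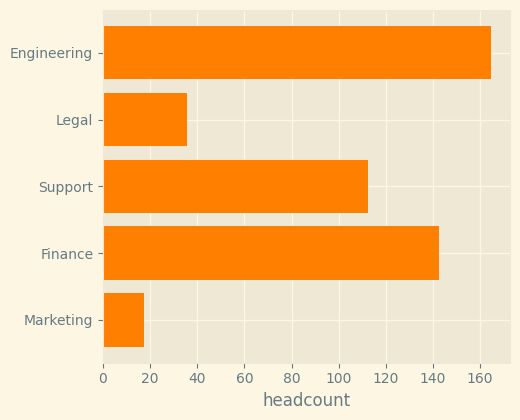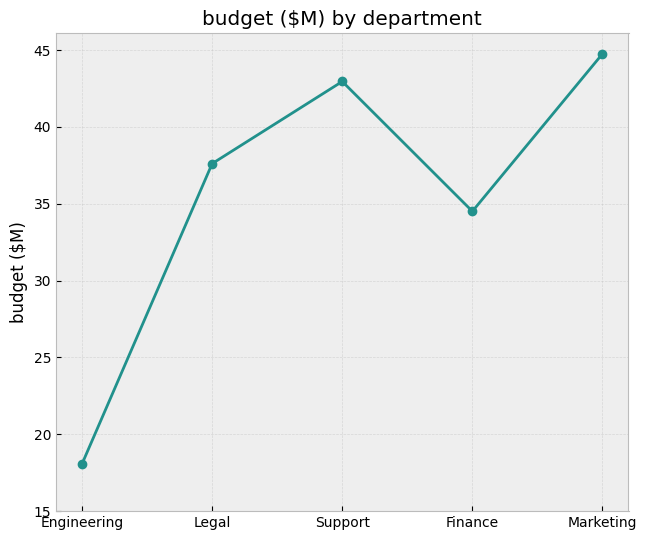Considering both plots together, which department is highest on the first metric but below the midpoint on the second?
Chart 2 median budget ($M) ≈ 40; below-median departments: Engineering, Finance. Among those, Engineering has the highest headcount (≈ 160).

Engineering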